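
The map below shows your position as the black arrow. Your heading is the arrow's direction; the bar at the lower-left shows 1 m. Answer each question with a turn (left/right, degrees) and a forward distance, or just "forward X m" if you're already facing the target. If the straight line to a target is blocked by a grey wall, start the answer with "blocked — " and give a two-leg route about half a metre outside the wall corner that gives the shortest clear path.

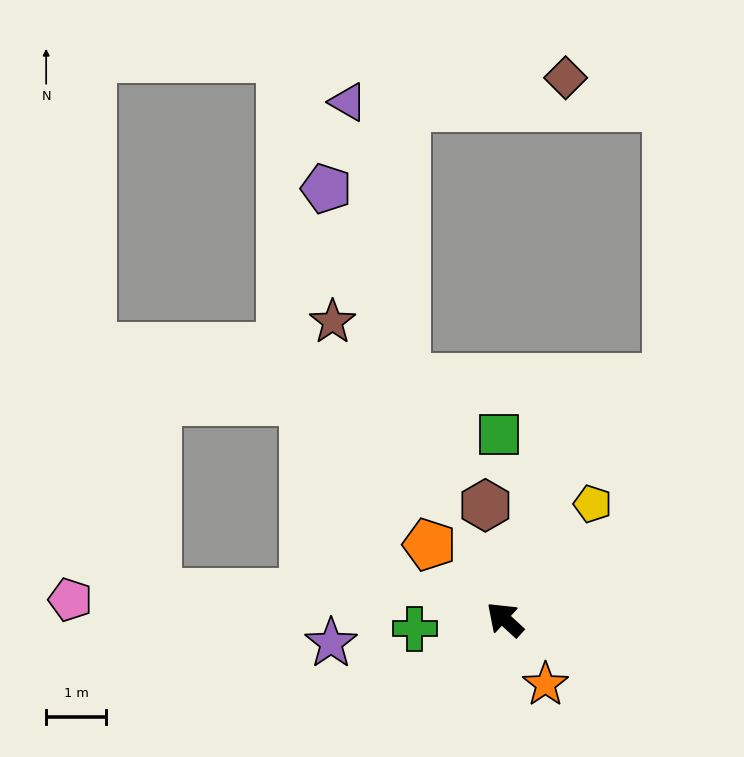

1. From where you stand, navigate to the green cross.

turn left 49°, forward 1.5 m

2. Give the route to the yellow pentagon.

turn right 85°, forward 2.4 m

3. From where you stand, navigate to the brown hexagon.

turn right 38°, forward 1.9 m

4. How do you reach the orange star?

turn left 165°, forward 1.3 m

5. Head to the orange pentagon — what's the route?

turn right 2°, forward 1.8 m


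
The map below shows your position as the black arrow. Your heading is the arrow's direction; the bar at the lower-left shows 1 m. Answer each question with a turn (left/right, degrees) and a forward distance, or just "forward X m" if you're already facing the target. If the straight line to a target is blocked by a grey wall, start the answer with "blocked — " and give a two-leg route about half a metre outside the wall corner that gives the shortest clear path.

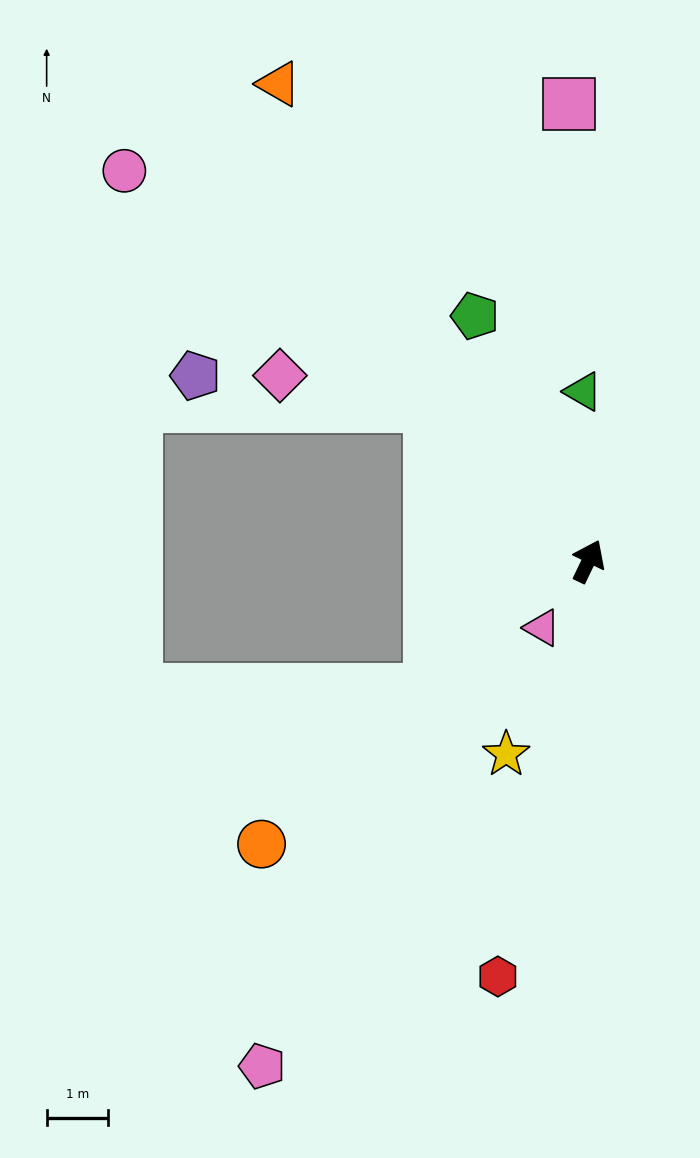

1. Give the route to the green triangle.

turn left 28°, forward 2.7 m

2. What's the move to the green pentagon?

turn left 51°, forward 4.4 m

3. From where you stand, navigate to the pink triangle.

turn left 171°, forward 1.3 m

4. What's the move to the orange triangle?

turn left 59°, forward 9.2 m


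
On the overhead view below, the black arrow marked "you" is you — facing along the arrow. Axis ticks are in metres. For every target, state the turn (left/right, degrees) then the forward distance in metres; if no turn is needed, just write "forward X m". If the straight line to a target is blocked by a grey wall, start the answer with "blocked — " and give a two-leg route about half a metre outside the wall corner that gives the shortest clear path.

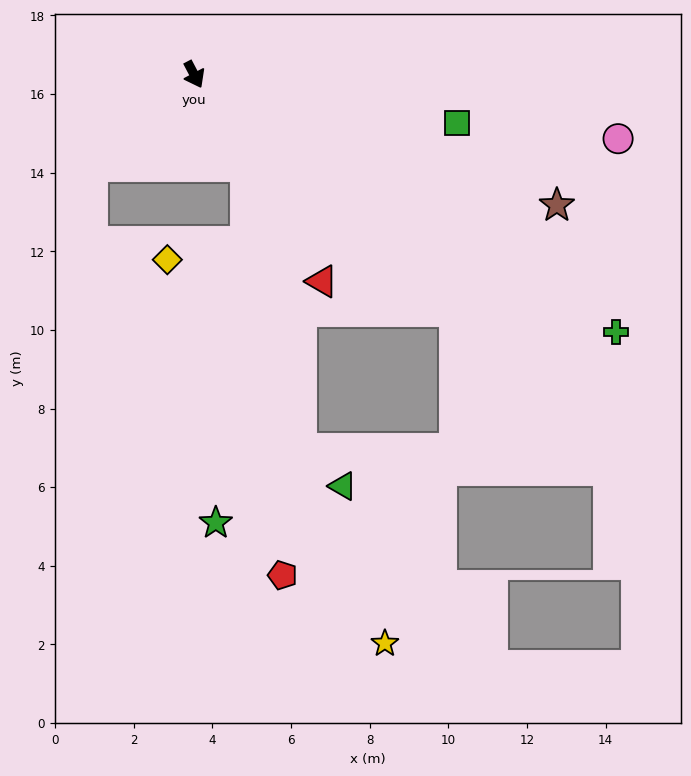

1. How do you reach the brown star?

turn left 42°, forward 9.8 m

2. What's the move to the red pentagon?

blocked — turn left 2°, forward 2.7 m, then turn right 25°, forward 10.5 m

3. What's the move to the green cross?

turn left 31°, forward 12.6 m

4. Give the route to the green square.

turn left 52°, forward 6.8 m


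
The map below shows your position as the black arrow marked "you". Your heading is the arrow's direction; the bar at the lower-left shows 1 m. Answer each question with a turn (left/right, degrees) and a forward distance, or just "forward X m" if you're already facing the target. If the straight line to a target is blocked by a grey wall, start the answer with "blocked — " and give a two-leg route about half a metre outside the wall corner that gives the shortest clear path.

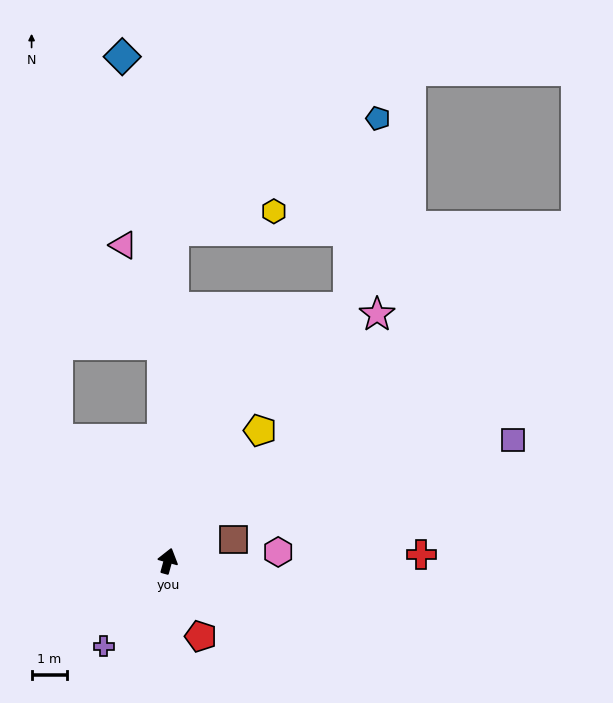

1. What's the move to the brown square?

turn right 56°, forward 1.9 m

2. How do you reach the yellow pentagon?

turn right 20°, forward 4.5 m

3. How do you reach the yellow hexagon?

blocked — turn left 14°, forward 9.2 m, then turn right 78°, forward 2.8 m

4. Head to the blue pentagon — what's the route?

blocked — turn left 14°, forward 9.2 m, then turn right 60°, forward 6.5 m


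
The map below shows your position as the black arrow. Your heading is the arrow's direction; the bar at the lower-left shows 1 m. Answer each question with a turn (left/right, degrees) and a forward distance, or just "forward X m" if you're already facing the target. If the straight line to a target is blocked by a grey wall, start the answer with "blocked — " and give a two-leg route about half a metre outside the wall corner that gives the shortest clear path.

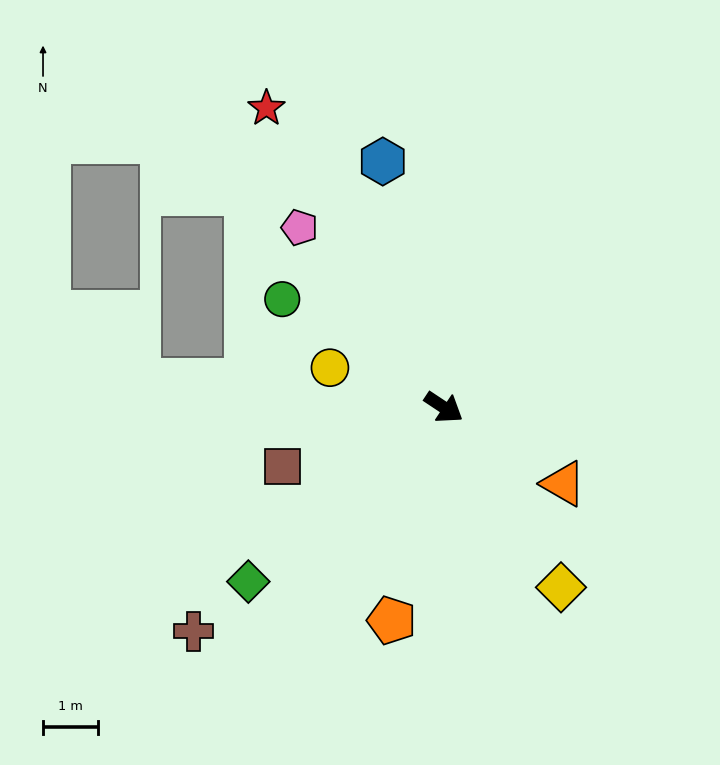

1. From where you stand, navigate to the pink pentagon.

turn left 162°, forward 4.2 m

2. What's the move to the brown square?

turn right 126°, forward 3.1 m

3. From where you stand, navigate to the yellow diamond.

turn right 23°, forward 3.9 m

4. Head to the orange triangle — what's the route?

forward 2.6 m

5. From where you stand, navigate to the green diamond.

turn right 105°, forward 4.8 m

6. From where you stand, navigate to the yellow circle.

turn right 166°, forward 2.2 m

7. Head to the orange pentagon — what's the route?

turn right 70°, forward 4.0 m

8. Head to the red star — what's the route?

turn left 154°, forward 6.4 m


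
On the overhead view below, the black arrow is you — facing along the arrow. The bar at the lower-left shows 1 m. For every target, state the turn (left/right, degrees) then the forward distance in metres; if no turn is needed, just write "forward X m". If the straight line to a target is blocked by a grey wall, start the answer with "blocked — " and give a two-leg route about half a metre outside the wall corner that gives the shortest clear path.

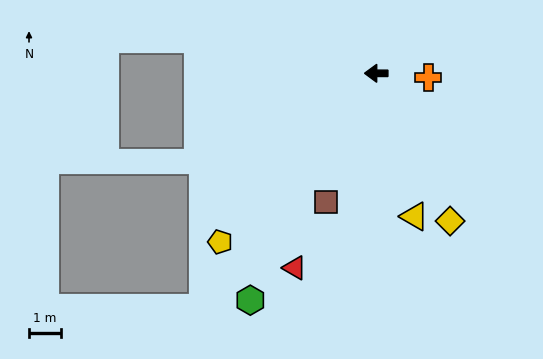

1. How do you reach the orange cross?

turn left 175°, forward 1.6 m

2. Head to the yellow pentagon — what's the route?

turn left 47°, forward 7.1 m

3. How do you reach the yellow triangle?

turn left 105°, forward 4.6 m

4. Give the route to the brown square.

turn left 69°, forward 4.3 m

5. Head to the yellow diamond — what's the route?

turn left 117°, forward 5.1 m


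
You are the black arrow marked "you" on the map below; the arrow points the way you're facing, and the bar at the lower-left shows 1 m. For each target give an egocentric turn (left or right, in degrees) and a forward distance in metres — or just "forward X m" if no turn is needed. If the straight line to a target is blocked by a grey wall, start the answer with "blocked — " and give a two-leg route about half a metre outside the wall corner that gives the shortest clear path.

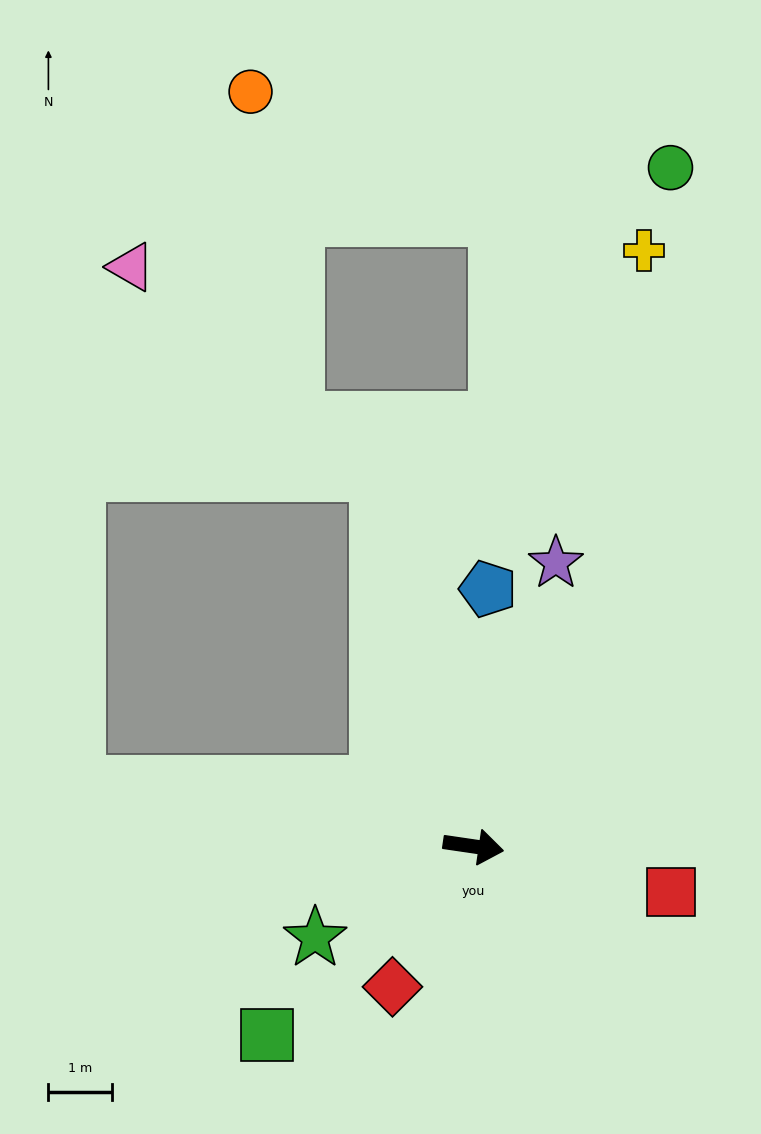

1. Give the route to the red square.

turn right 5°, forward 3.2 m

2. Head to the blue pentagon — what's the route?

turn left 95°, forward 4.0 m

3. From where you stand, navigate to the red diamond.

turn right 112°, forward 2.5 m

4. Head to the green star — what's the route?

turn right 142°, forward 2.9 m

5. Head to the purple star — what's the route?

turn left 82°, forward 4.6 m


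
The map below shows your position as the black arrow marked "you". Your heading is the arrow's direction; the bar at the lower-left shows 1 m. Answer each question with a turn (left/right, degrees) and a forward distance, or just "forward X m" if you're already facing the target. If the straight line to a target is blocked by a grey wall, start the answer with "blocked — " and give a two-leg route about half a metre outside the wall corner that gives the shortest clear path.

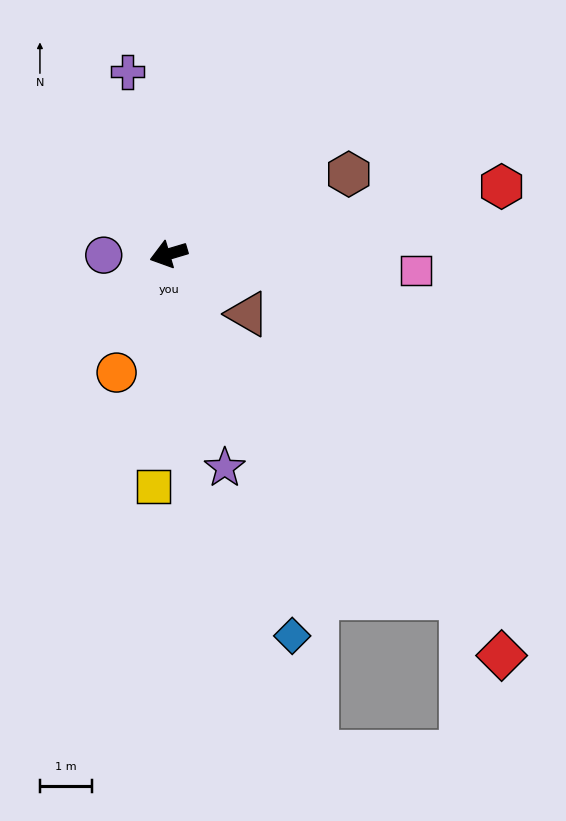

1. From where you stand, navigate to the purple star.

turn left 88°, forward 4.3 m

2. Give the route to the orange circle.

turn left 50°, forward 2.5 m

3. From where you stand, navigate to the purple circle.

turn right 16°, forward 1.3 m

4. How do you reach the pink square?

turn left 160°, forward 4.8 m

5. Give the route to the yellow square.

turn left 70°, forward 4.5 m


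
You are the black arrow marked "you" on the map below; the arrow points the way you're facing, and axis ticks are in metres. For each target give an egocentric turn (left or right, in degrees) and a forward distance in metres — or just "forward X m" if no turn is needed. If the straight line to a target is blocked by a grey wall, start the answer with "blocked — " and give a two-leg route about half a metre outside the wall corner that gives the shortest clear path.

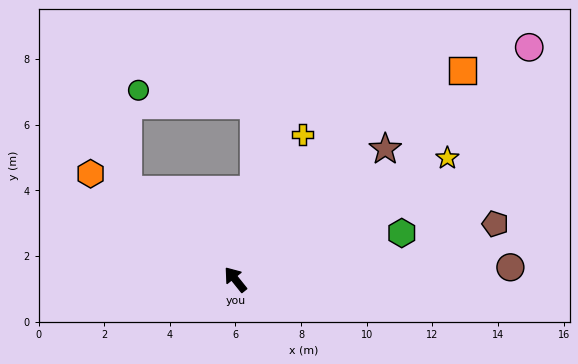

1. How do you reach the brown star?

turn right 88°, forward 6.1 m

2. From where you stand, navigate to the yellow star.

turn right 99°, forward 7.4 m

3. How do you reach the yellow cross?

turn right 64°, forward 4.9 m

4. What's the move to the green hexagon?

turn right 113°, forward 5.3 m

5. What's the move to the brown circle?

turn right 126°, forward 8.4 m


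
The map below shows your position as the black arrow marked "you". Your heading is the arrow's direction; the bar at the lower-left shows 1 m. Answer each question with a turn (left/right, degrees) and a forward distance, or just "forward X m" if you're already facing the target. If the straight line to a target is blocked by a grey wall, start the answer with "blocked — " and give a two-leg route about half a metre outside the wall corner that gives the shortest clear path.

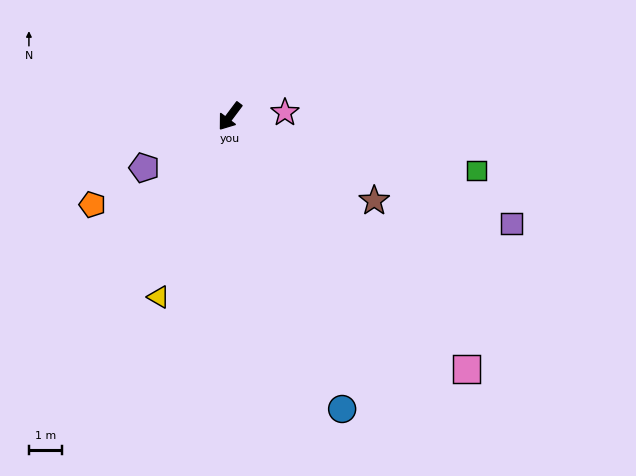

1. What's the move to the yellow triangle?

turn left 15°, forward 5.8 m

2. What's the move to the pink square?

turn left 80°, forward 10.3 m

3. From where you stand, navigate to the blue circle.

turn left 58°, forward 9.4 m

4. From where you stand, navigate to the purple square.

turn left 106°, forward 9.0 m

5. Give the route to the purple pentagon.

turn right 22°, forward 3.0 m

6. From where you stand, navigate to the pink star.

turn left 131°, forward 1.6 m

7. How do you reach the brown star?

turn left 97°, forward 5.0 m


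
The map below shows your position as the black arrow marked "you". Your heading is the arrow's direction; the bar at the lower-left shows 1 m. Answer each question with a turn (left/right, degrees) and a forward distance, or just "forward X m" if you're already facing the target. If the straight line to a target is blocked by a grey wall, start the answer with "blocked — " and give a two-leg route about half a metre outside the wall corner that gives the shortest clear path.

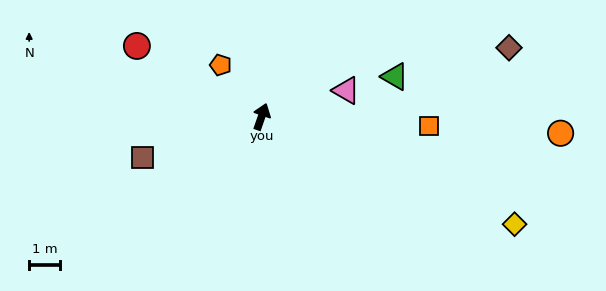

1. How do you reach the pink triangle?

turn right 54°, forward 2.9 m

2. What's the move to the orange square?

turn right 74°, forward 5.4 m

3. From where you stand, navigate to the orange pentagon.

turn left 58°, forward 2.1 m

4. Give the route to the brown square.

turn left 128°, forward 4.1 m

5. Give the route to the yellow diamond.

turn right 94°, forward 8.9 m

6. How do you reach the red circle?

turn left 80°, forward 4.6 m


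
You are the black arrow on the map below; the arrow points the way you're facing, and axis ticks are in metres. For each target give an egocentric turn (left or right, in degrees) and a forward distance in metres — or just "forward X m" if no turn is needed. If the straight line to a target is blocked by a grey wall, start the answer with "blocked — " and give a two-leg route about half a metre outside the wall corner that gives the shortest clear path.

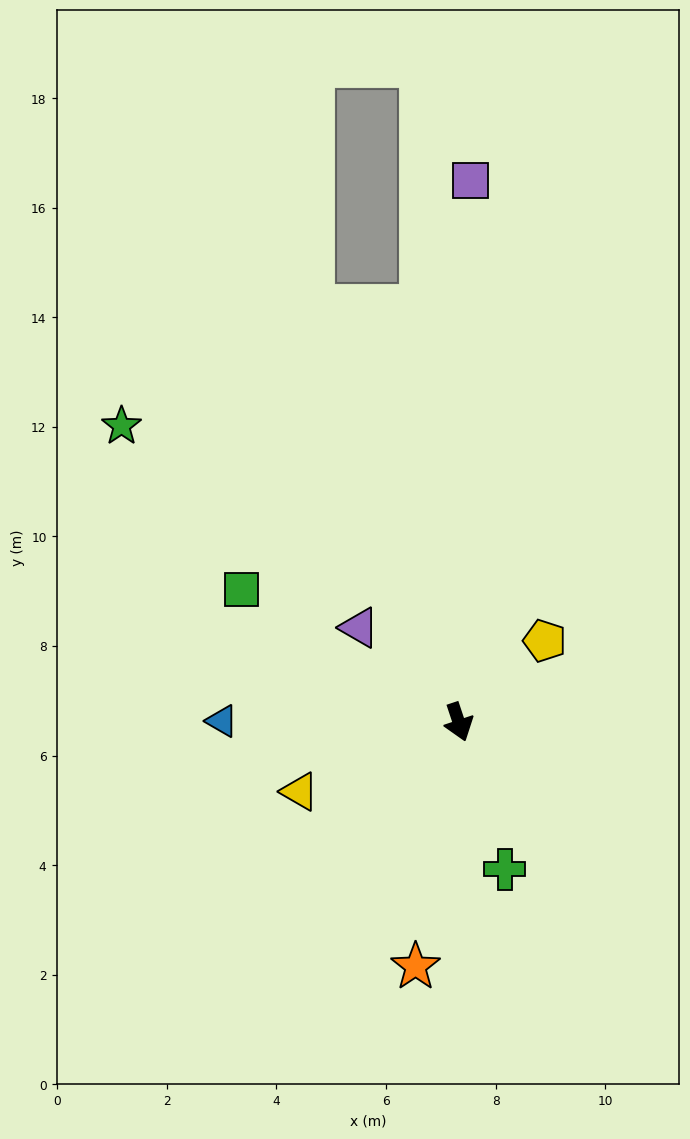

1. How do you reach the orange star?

turn right 28°, forward 4.5 m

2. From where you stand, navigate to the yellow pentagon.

turn left 115°, forward 2.2 m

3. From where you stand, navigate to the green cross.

forward 2.8 m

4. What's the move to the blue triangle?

turn right 109°, forward 4.3 m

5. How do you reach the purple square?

turn left 160°, forward 9.9 m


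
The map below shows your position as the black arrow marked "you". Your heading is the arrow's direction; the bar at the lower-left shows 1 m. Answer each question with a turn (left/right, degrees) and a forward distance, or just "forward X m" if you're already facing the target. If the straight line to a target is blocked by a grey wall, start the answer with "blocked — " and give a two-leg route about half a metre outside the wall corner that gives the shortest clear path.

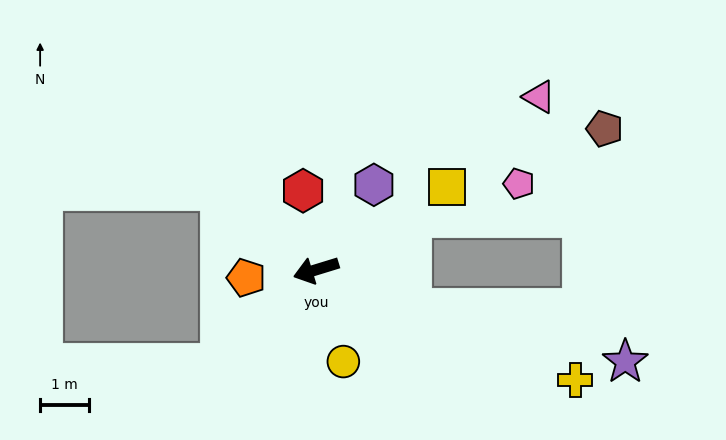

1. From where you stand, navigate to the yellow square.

turn right 165°, forward 3.2 m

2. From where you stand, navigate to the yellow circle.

turn left 90°, forward 2.0 m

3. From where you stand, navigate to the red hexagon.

turn right 98°, forward 1.7 m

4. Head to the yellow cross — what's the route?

turn left 140°, forward 5.8 m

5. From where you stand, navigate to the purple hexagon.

turn right 141°, forward 2.1 m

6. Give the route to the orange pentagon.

turn right 11°, forward 1.5 m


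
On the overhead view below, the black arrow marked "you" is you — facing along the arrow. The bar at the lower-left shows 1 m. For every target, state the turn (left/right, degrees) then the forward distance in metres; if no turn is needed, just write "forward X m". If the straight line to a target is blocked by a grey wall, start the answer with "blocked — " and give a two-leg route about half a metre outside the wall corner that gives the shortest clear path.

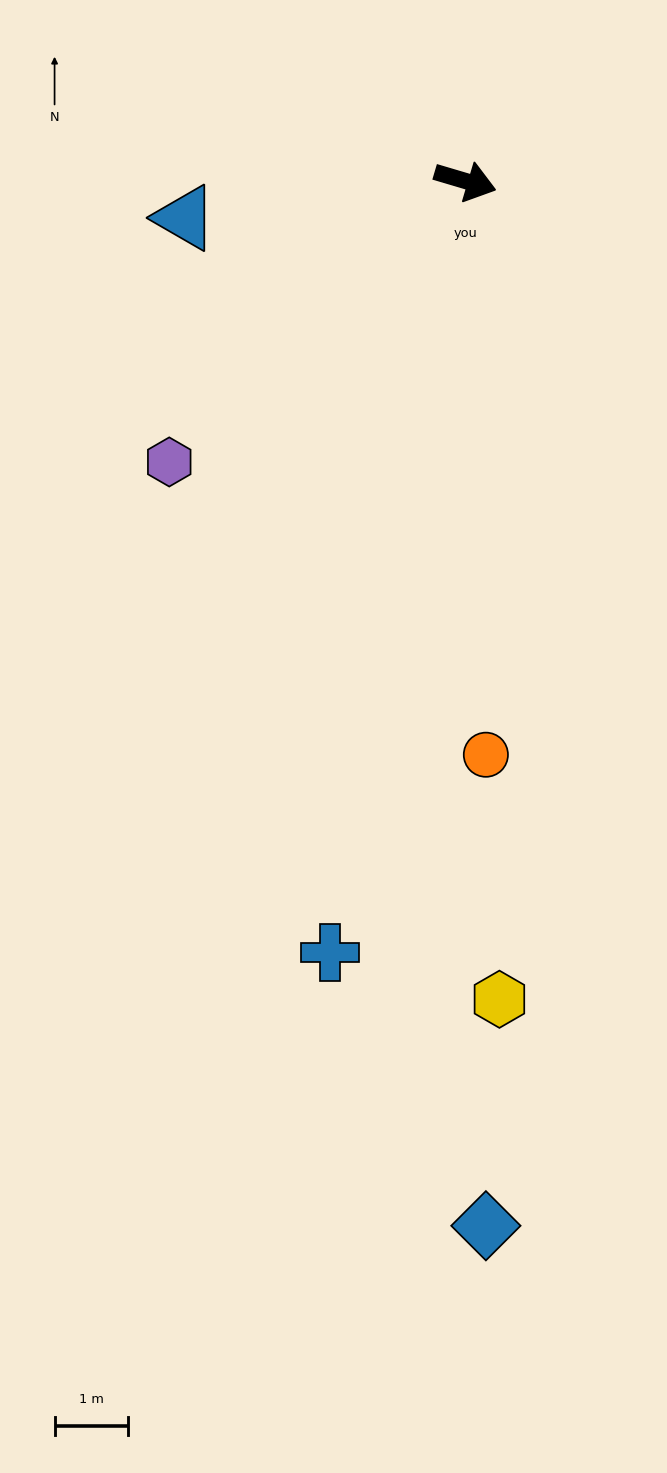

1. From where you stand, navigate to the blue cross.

turn right 83°, forward 10.6 m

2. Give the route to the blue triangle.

turn right 156°, forward 3.8 m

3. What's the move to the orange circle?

turn right 71°, forward 7.8 m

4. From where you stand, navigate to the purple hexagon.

turn right 120°, forward 5.5 m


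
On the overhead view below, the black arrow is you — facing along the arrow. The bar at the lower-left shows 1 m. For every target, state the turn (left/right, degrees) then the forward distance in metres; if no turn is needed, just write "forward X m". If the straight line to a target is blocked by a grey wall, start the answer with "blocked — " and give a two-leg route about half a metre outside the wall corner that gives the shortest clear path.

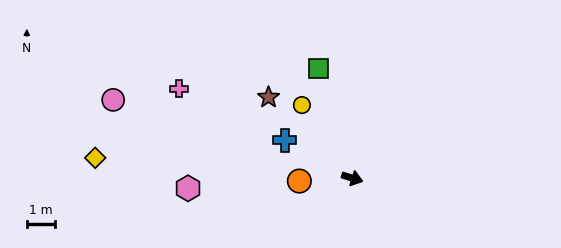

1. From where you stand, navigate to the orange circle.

turn right 159°, forward 1.9 m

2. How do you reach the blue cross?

turn left 168°, forward 2.7 m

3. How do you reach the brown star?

turn left 153°, forward 4.1 m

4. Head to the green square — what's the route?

turn left 125°, forward 4.0 m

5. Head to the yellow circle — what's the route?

turn left 142°, forward 3.1 m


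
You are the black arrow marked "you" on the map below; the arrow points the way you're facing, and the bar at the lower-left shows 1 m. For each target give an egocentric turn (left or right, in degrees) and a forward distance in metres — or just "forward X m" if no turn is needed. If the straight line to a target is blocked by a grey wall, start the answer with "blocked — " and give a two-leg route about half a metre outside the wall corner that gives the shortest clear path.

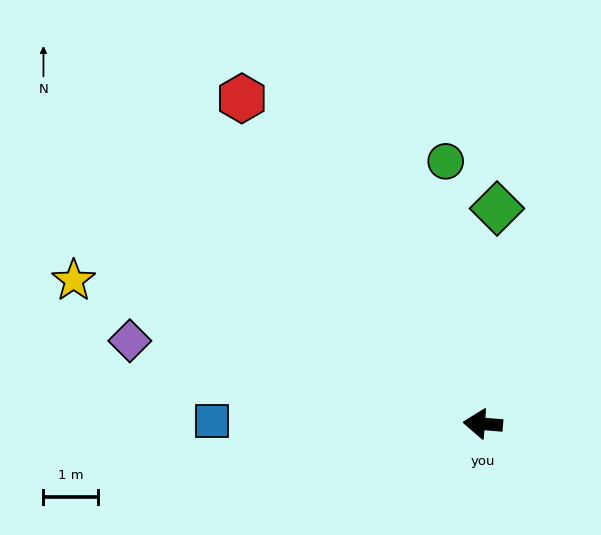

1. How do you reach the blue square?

turn left 4°, forward 4.9 m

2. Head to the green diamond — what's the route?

turn right 89°, forward 3.9 m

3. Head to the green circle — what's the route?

turn right 77°, forward 4.8 m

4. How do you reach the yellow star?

turn right 15°, forward 7.9 m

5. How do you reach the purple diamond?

turn right 9°, forward 6.6 m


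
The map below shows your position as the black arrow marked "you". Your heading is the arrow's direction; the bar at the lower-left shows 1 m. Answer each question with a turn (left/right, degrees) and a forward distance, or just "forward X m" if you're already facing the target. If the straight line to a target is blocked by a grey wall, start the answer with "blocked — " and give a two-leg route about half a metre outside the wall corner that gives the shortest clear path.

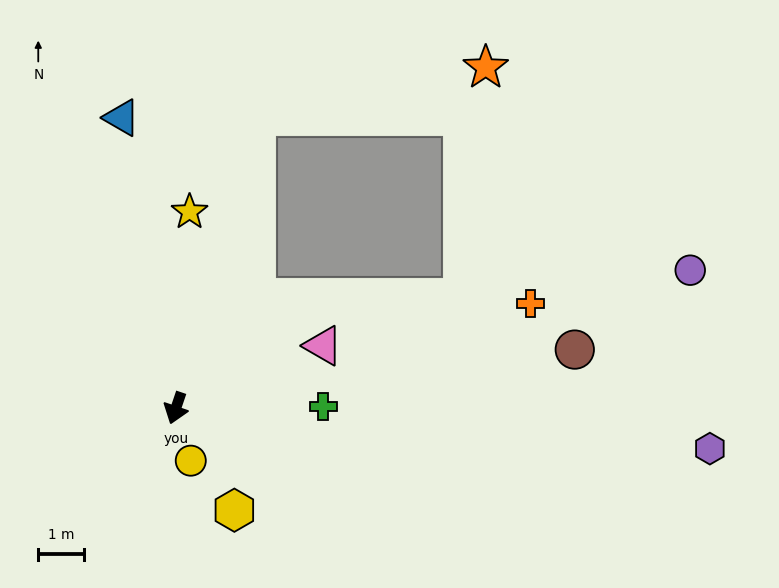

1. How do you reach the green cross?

turn left 109°, forward 3.2 m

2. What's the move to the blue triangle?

turn right 151°, forward 6.5 m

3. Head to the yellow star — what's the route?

turn right 165°, forward 4.3 m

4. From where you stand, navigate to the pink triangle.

turn left 132°, forward 3.5 m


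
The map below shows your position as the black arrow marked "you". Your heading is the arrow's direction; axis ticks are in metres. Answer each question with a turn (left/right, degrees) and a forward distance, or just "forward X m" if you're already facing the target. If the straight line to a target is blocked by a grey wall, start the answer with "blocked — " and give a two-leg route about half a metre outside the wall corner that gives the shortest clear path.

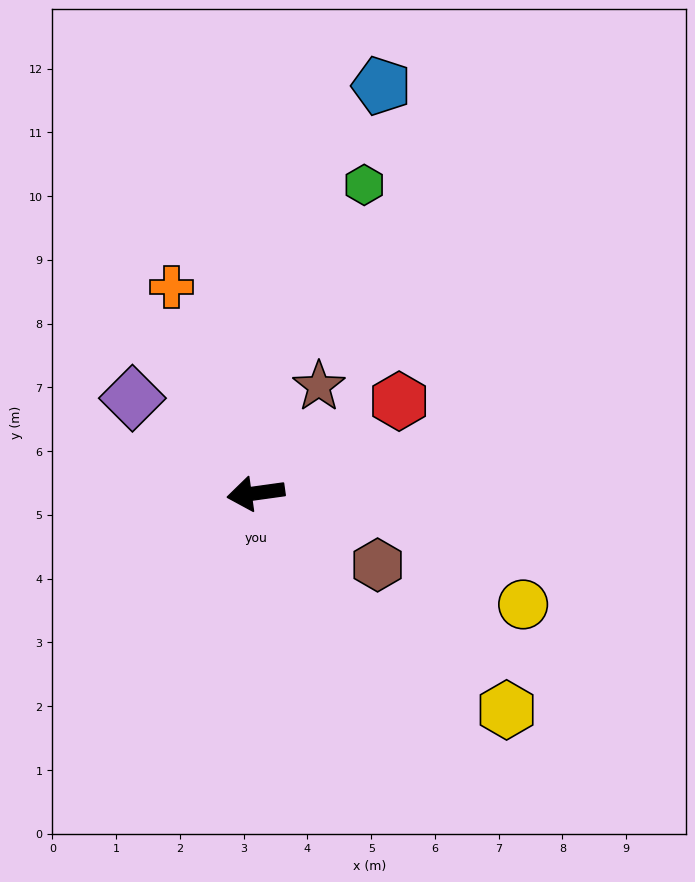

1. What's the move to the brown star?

turn right 128°, forward 1.9 m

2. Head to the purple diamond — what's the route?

turn right 46°, forward 2.4 m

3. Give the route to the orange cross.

turn right 76°, forward 3.5 m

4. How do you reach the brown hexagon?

turn left 142°, forward 2.2 m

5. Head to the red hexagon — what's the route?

turn right 155°, forward 2.7 m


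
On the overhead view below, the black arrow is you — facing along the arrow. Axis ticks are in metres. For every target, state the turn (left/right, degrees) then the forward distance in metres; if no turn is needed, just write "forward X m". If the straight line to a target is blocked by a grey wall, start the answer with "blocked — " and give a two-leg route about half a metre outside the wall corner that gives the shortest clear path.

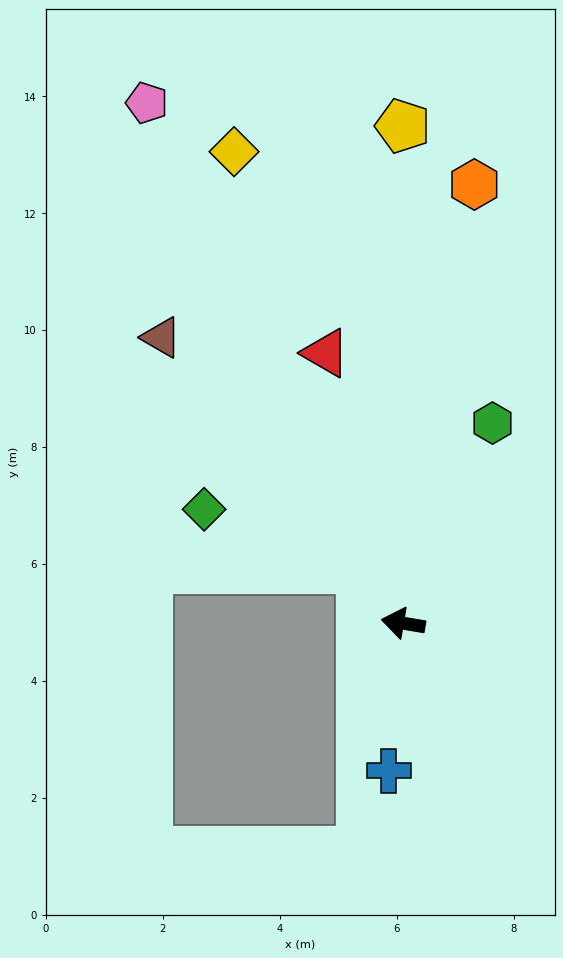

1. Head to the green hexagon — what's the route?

turn right 105°, forward 3.7 m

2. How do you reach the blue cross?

turn left 94°, forward 2.5 m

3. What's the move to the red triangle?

turn right 65°, forward 4.8 m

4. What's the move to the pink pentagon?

turn right 54°, forward 9.9 m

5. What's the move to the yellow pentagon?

turn right 80°, forward 8.5 m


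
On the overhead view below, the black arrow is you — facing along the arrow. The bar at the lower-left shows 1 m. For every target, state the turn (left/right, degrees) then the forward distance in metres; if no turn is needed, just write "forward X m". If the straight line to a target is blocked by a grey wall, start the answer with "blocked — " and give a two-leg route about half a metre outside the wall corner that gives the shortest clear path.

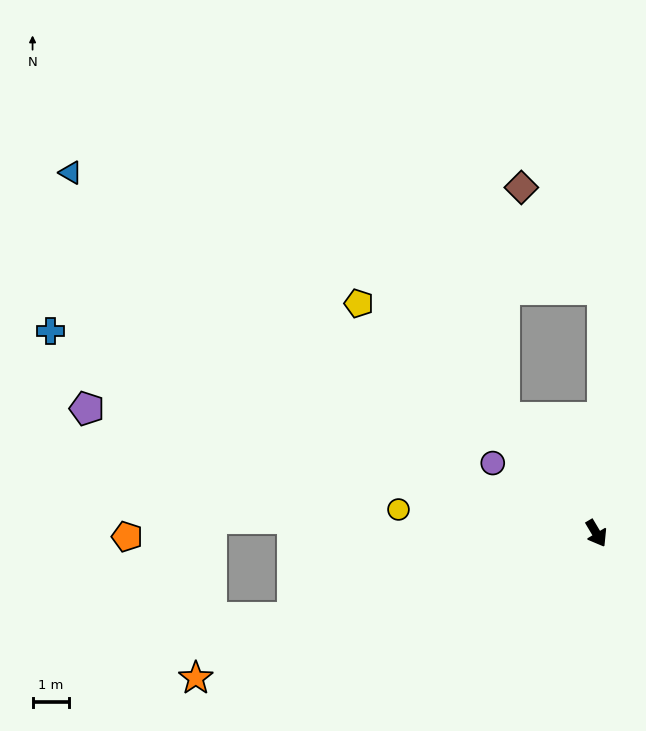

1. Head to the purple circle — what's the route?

turn right 155°, forward 3.4 m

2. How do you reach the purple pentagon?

turn right 135°, forward 14.3 m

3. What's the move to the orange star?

turn right 101°, forward 11.6 m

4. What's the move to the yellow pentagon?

turn right 165°, forward 9.0 m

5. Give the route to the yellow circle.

turn right 128°, forward 5.4 m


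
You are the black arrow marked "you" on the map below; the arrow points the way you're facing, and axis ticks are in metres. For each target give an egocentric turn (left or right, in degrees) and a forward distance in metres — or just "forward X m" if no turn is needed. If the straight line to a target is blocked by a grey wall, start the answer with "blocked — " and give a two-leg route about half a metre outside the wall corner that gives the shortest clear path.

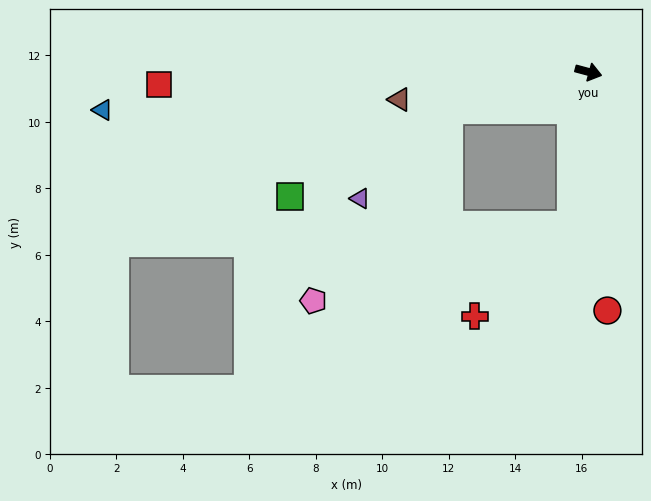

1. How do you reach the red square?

turn right 163°, forward 12.9 m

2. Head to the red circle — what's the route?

turn right 70°, forward 7.2 m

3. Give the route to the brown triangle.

turn right 157°, forward 5.7 m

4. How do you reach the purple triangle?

blocked — turn right 150°, forward 4.3 m, then turn left 30°, forward 3.8 m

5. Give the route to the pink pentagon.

blocked — turn right 150°, forward 4.3 m, then turn left 40°, forward 7.0 m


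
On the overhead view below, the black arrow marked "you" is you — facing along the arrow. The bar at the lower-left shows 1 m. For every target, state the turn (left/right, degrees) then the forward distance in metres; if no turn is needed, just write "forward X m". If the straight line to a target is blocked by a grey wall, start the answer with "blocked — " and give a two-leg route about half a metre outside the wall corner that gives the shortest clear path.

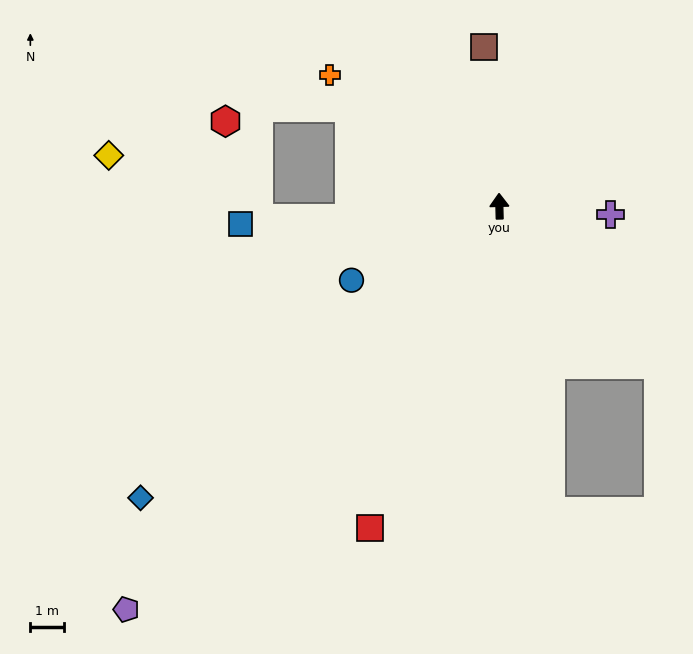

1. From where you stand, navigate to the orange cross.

turn left 51°, forward 6.3 m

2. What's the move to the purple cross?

turn right 96°, forward 3.3 m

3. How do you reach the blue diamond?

turn left 128°, forward 13.7 m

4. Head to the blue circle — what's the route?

turn left 115°, forward 4.9 m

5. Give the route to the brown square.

turn left 4°, forward 4.7 m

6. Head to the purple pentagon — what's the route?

turn left 136°, forward 16.2 m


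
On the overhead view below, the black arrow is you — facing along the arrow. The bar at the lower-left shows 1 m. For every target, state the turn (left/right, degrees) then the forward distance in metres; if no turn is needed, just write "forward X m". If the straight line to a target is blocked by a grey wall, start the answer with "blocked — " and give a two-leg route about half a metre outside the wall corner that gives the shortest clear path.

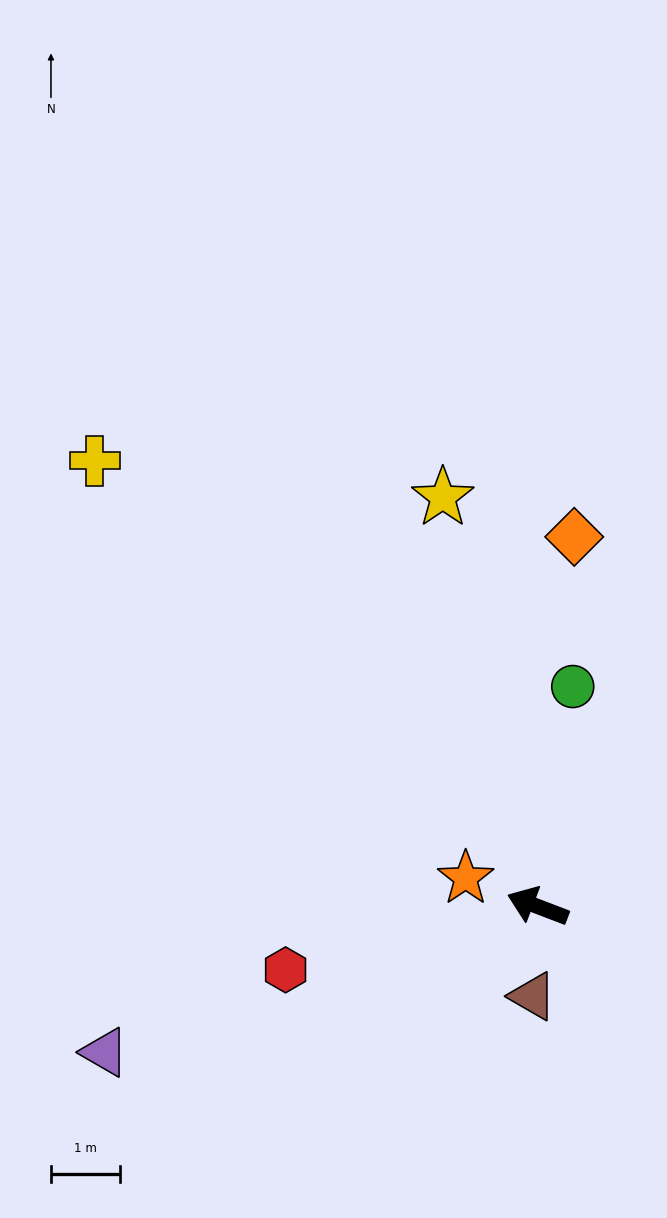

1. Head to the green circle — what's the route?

turn right 78°, forward 3.2 m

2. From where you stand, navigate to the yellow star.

turn right 56°, forward 6.1 m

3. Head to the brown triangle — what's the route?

turn left 108°, forward 1.3 m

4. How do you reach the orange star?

forward 1.1 m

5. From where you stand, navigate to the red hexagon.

turn left 35°, forward 3.8 m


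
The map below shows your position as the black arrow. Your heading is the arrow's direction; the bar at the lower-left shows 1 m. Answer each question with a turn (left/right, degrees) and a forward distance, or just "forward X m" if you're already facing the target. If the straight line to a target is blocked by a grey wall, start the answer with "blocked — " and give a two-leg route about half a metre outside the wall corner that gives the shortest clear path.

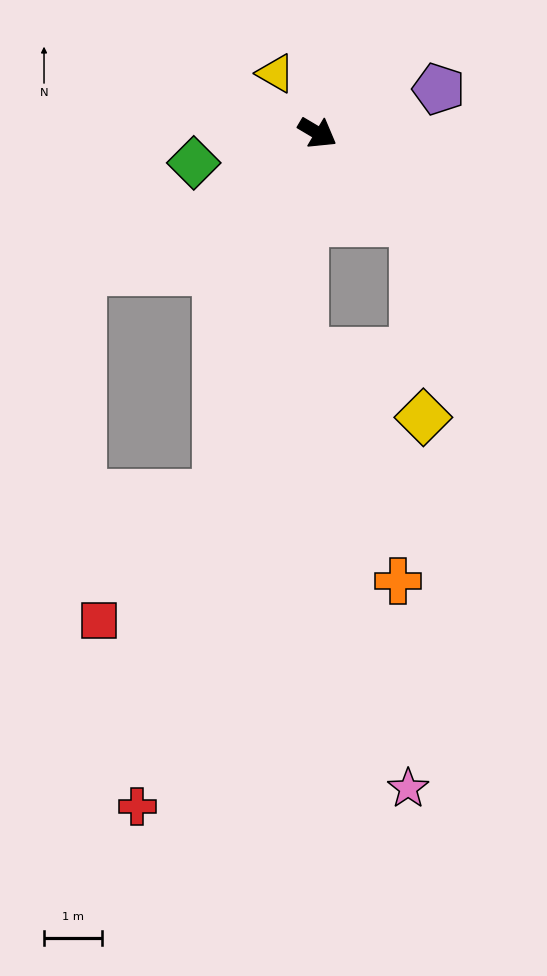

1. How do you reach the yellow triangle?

turn left 156°, forward 1.3 m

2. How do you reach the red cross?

turn right 74°, forward 12.0 m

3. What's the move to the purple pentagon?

turn left 51°, forward 2.2 m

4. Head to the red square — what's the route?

blocked — turn right 75°, forward 6.5 m, then turn right 27°, forward 3.0 m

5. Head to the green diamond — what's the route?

turn right 136°, forward 2.2 m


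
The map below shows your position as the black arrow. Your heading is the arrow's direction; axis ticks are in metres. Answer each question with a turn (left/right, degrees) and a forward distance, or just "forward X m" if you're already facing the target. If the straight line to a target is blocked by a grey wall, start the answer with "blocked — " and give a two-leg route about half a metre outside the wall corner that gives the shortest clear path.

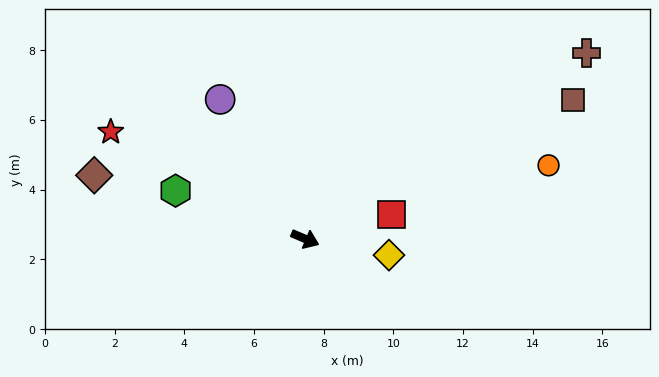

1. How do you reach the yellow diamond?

turn left 12°, forward 2.5 m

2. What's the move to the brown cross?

turn left 56°, forward 9.7 m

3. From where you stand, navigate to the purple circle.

turn left 144°, forward 4.7 m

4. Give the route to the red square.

turn left 39°, forward 2.6 m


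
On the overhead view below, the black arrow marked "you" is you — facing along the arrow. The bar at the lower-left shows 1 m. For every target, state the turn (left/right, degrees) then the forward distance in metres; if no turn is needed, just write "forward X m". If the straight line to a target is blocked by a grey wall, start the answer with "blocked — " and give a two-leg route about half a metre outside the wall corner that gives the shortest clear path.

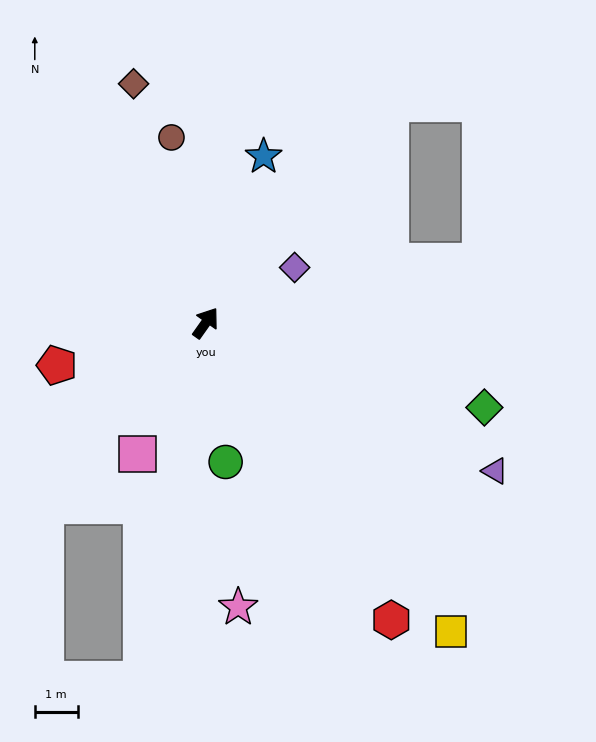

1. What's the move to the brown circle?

turn left 46°, forward 4.4 m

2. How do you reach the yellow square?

turn right 106°, forward 9.2 m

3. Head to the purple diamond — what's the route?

turn right 23°, forward 2.4 m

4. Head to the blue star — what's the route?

turn left 16°, forward 4.1 m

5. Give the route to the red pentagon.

turn left 141°, forward 3.6 m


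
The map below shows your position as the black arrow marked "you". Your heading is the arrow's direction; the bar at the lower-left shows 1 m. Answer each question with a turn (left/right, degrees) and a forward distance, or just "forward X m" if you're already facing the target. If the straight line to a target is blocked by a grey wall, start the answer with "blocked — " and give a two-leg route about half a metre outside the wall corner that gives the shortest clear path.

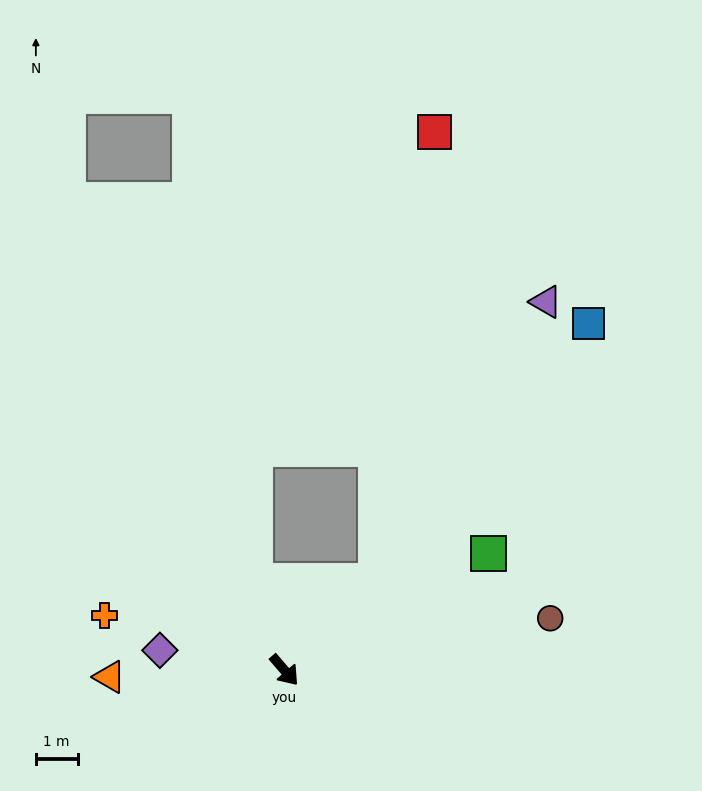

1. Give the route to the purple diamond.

turn right 140°, forward 3.0 m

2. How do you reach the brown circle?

turn left 60°, forward 6.5 m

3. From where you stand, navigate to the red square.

blocked — turn left 94°, forward 3.1 m, then turn left 38°, forward 10.9 m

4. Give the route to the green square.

turn left 79°, forward 5.6 m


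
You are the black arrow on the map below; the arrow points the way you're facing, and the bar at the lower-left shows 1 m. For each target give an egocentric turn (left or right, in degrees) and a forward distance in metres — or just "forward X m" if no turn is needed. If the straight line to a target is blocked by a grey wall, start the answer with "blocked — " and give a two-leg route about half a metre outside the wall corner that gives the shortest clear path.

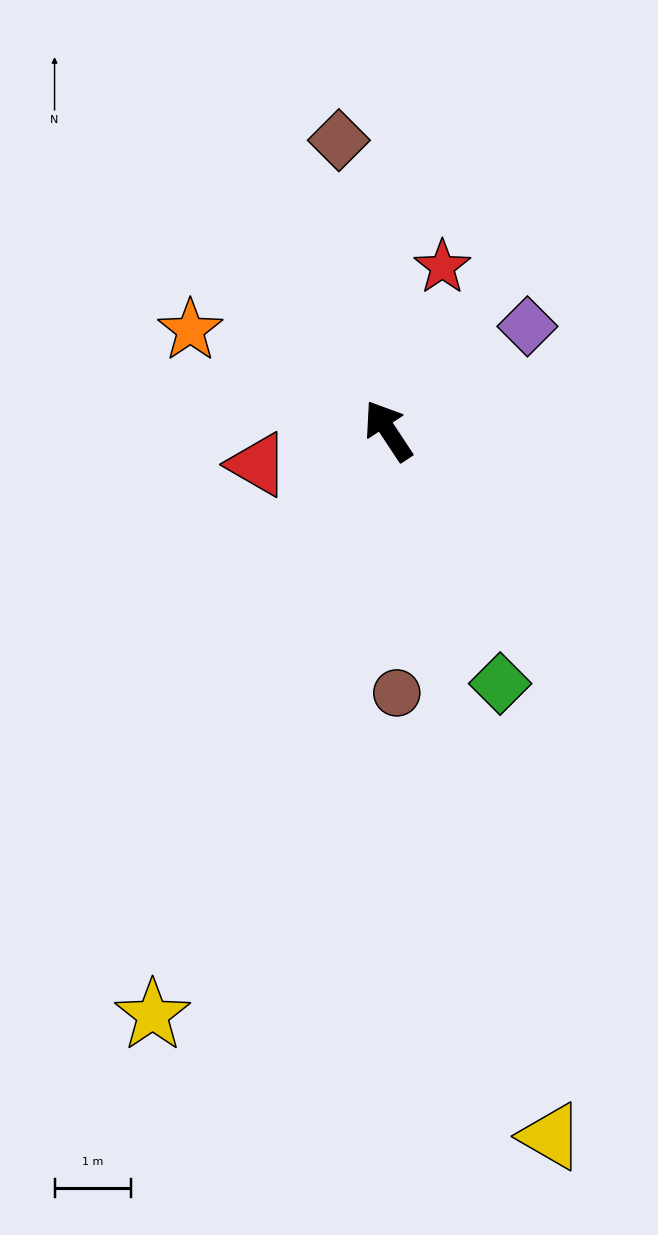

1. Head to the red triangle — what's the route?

turn left 71°, forward 1.8 m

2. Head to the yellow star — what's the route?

turn left 125°, forward 8.3 m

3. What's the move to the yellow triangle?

turn left 160°, forward 9.5 m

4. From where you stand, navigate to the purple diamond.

turn right 87°, forward 2.3 m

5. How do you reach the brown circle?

turn left 148°, forward 3.4 m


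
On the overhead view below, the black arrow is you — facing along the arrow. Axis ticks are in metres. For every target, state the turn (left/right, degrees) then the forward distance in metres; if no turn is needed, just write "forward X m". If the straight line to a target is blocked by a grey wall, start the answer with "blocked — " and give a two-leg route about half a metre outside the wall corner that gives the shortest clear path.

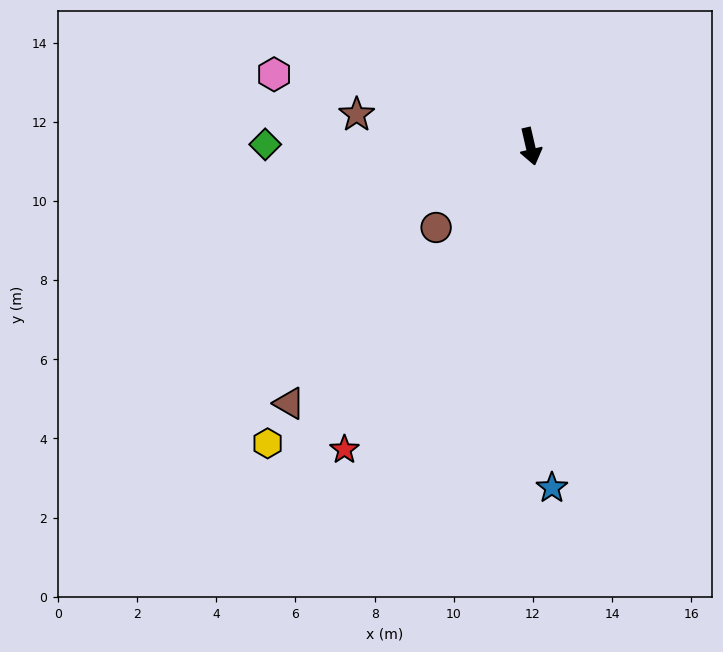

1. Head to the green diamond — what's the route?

turn right 103°, forward 6.7 m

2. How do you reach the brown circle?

turn right 62°, forward 3.1 m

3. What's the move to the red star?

turn right 45°, forward 9.0 m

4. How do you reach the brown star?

turn right 113°, forward 4.5 m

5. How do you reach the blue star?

turn right 9°, forward 8.6 m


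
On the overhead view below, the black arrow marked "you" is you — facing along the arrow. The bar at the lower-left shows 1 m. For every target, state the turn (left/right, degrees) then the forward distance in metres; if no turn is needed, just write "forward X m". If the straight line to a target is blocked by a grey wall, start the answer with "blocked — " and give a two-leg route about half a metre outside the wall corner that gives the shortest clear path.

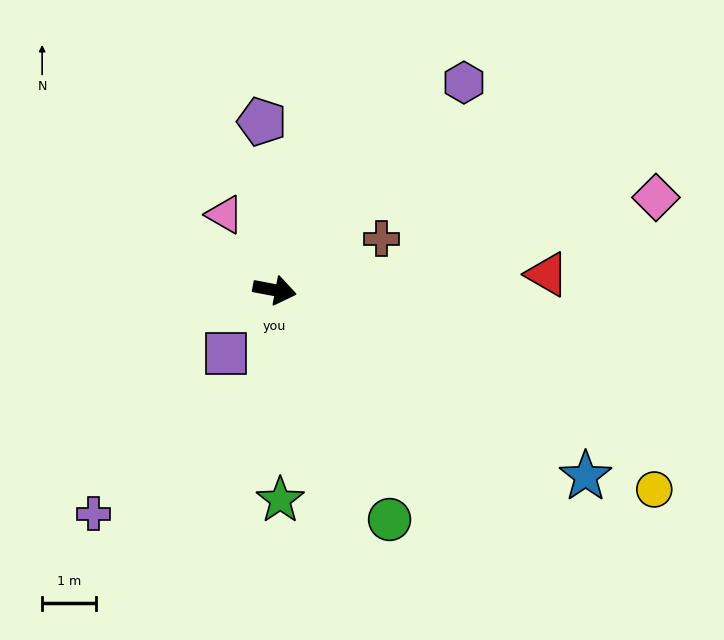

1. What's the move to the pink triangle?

turn left 134°, forward 1.7 m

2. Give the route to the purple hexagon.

turn left 58°, forward 5.3 m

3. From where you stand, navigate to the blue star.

turn right 20°, forward 6.8 m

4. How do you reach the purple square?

turn right 117°, forward 1.5 m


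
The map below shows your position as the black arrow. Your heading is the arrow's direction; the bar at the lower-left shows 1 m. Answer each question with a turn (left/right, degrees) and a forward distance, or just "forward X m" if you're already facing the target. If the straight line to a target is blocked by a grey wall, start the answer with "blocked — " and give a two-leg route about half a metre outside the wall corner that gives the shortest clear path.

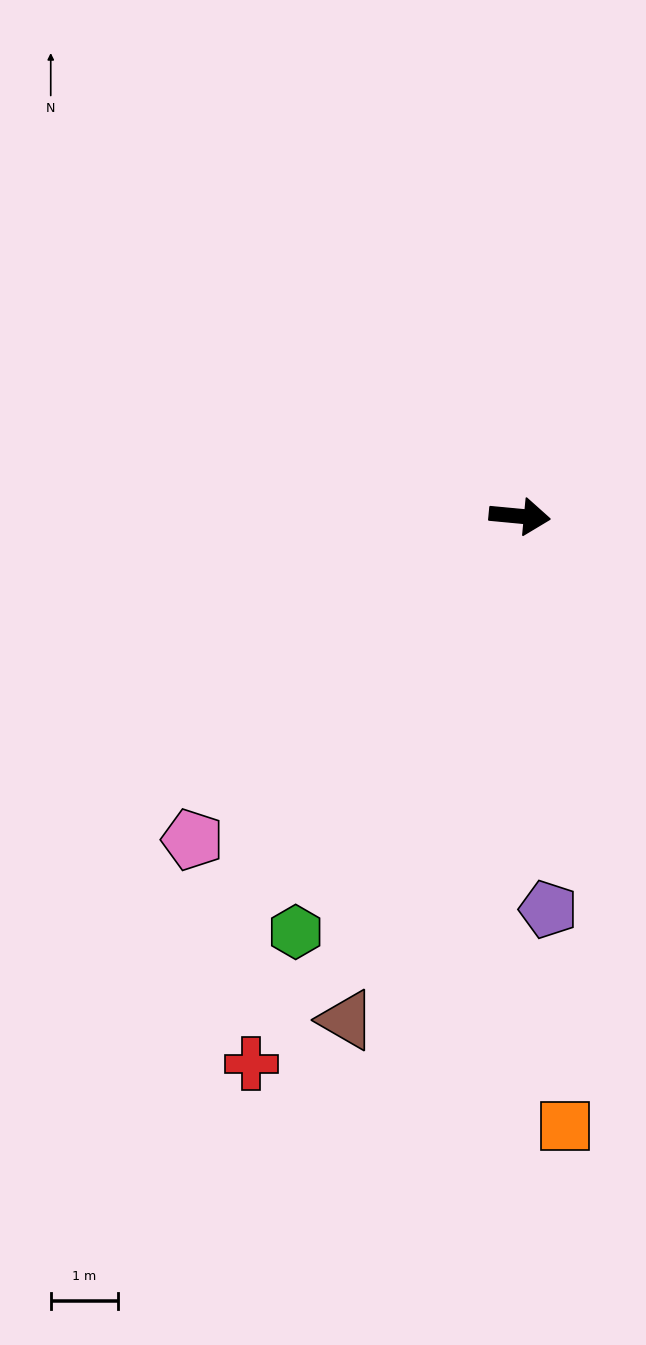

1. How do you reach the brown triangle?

turn right 104°, forward 7.9 m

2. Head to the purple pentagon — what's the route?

turn right 80°, forward 5.8 m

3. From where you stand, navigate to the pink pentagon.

turn right 130°, forward 6.8 m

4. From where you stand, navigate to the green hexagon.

turn right 113°, forward 7.0 m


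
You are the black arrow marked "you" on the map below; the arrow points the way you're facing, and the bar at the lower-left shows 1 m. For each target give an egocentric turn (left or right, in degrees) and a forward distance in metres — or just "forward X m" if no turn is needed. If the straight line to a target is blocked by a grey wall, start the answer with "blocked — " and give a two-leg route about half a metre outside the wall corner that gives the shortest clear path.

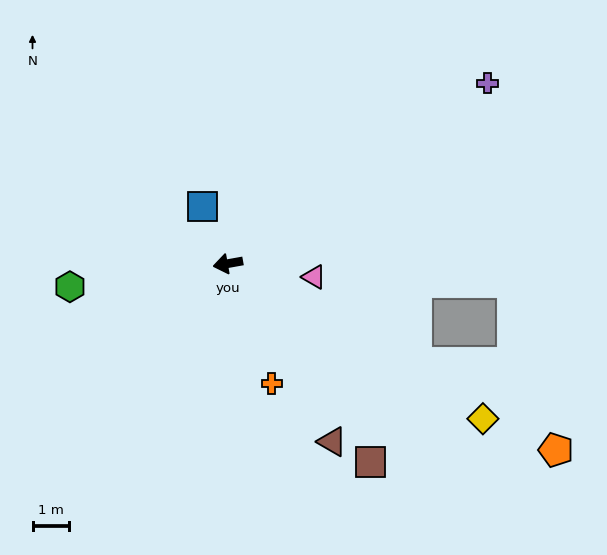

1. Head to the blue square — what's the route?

turn right 76°, forward 1.7 m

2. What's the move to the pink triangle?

turn left 161°, forward 2.4 m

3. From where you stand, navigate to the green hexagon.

forward 4.4 m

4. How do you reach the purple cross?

turn right 155°, forward 8.7 m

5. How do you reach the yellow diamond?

turn left 139°, forward 8.2 m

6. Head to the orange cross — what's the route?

turn left 100°, forward 3.5 m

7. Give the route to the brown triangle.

turn left 110°, forward 5.7 m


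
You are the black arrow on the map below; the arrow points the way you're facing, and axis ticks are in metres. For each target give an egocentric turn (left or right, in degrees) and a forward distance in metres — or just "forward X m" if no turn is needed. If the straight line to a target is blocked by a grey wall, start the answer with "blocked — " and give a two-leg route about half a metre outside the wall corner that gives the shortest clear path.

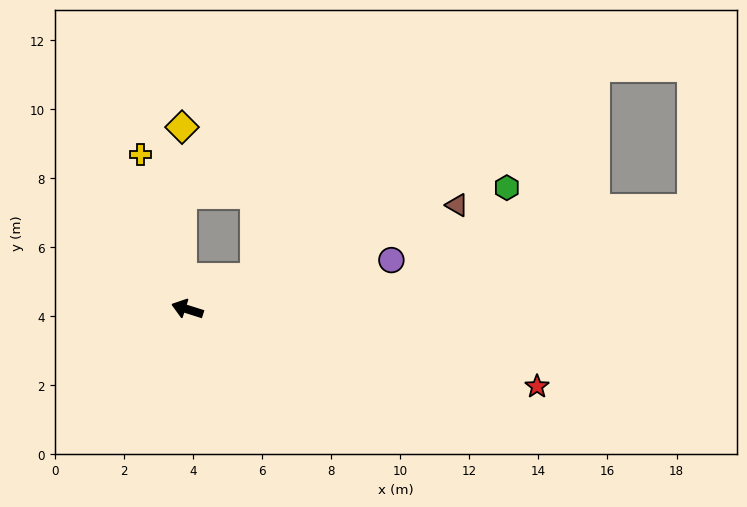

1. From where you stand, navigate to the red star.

turn right 175°, forward 10.4 m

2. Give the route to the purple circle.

turn right 149°, forward 6.1 m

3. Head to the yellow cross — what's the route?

turn right 55°, forward 4.7 m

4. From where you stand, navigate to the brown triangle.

turn right 141°, forward 8.4 m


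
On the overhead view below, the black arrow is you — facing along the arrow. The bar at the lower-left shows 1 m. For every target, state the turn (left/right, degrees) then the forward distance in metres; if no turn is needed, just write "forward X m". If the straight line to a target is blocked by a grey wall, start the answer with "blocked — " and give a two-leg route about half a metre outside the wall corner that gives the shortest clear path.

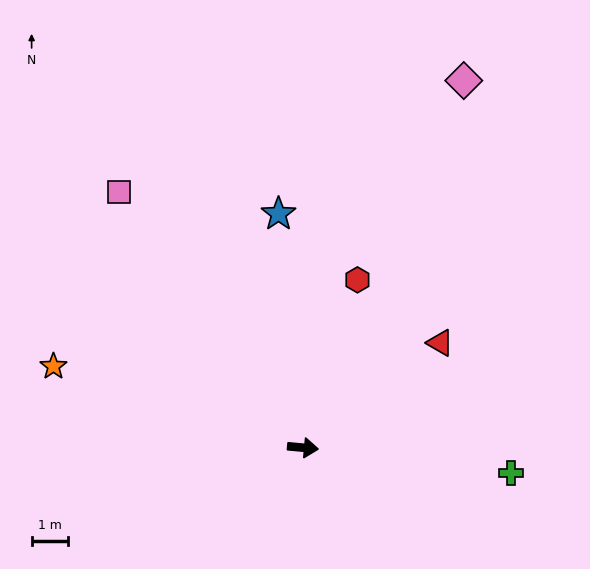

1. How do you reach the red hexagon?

turn left 77°, forward 4.9 m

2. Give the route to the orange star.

turn left 167°, forward 7.3 m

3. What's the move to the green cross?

forward 5.8 m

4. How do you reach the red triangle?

turn left 43°, forward 4.8 m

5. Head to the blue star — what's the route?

turn left 101°, forward 6.5 m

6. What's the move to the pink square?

turn left 131°, forward 8.7 m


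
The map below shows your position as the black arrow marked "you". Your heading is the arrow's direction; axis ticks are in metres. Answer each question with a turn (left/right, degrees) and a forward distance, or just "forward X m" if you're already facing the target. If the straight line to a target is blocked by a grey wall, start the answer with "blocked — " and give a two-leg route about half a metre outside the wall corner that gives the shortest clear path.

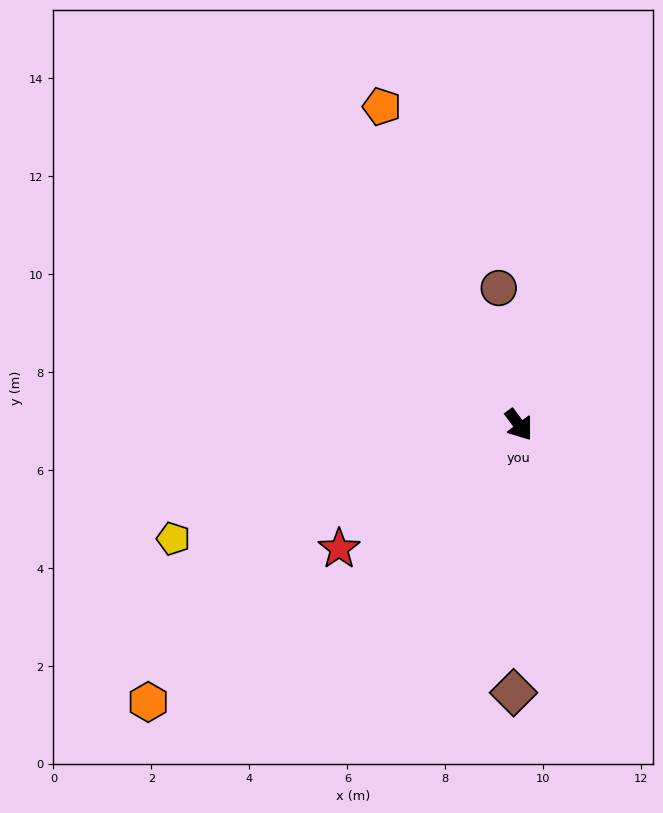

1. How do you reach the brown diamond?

turn right 38°, forward 5.5 m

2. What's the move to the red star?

turn right 92°, forward 4.5 m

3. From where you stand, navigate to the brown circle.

turn left 152°, forward 2.8 m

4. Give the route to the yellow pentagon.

turn right 108°, forward 7.4 m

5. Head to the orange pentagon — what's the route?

turn left 167°, forward 7.1 m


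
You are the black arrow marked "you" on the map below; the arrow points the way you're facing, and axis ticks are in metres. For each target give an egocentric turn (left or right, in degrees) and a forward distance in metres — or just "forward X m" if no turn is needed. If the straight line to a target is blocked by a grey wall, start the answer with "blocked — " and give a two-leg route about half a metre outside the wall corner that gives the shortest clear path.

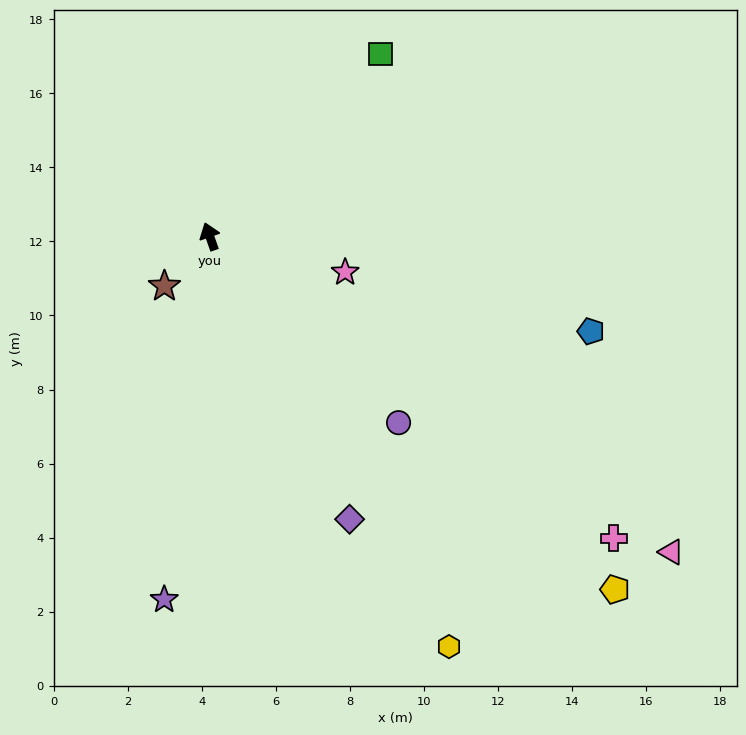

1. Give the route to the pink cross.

turn right 146°, forward 13.6 m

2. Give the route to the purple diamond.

turn right 173°, forward 8.5 m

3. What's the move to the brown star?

turn left 118°, forward 1.8 m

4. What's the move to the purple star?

turn left 154°, forward 9.9 m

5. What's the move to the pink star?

turn right 124°, forward 3.8 m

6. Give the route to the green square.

turn right 62°, forward 6.7 m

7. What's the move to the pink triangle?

turn right 144°, forward 15.1 m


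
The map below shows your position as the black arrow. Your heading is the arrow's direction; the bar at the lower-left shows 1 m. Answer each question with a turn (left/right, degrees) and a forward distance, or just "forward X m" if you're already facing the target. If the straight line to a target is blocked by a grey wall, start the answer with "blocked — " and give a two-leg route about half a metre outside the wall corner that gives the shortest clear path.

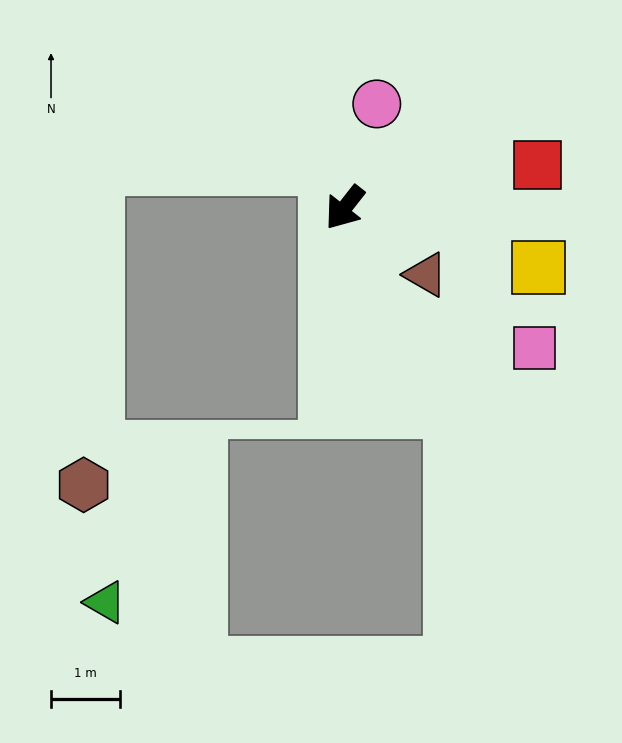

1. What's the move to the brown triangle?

turn left 89°, forward 1.5 m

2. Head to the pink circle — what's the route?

turn right 159°, forward 1.6 m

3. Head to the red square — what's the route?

turn left 141°, forward 2.8 m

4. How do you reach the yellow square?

turn left 111°, forward 2.9 m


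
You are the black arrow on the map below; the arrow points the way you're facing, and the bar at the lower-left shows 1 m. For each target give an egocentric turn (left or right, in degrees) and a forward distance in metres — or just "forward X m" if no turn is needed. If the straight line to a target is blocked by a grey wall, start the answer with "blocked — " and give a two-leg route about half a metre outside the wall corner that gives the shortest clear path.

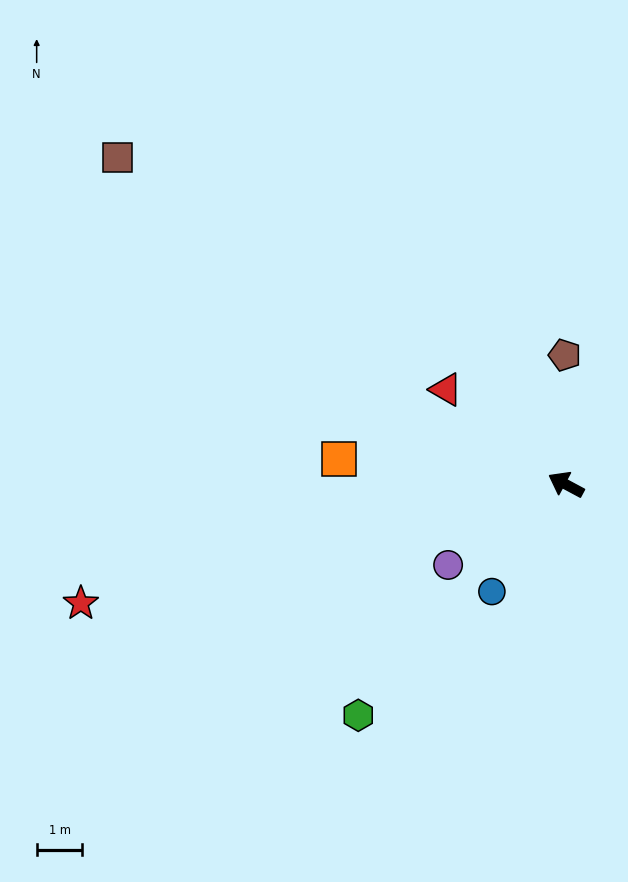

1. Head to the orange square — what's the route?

turn left 22°, forward 5.0 m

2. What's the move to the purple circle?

turn left 63°, forward 3.1 m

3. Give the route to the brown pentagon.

turn right 61°, forward 2.8 m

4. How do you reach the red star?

turn left 42°, forward 10.9 m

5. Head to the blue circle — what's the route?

turn left 84°, forward 2.8 m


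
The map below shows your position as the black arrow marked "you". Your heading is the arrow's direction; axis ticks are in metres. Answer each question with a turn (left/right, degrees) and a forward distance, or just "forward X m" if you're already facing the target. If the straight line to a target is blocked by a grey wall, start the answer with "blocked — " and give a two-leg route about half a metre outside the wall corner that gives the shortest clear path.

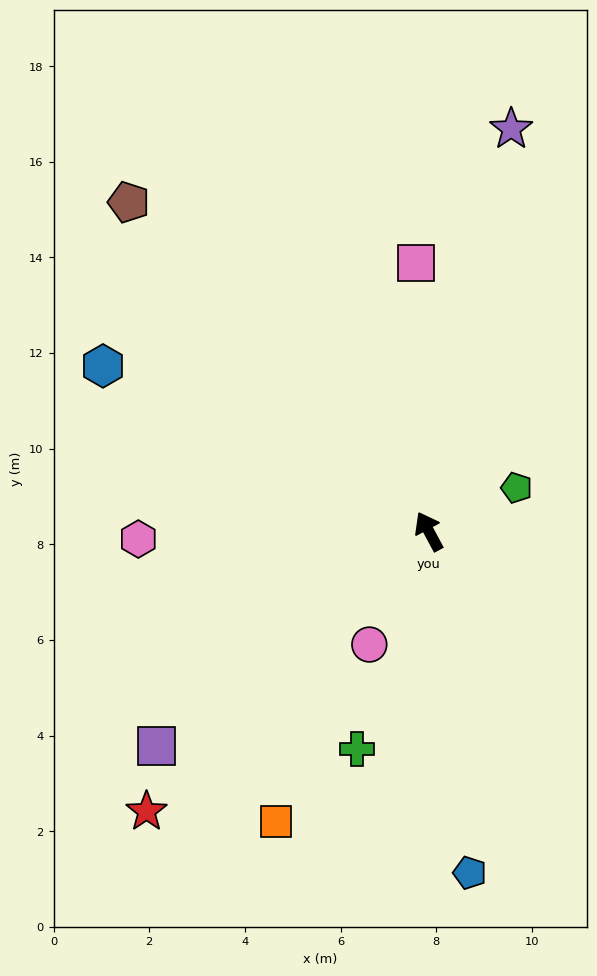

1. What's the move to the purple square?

turn left 100°, forward 7.2 m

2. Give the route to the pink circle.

turn left 124°, forward 2.7 m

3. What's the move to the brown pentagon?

turn left 14°, forward 9.3 m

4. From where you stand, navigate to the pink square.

turn right 26°, forward 5.6 m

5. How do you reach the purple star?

turn right 40°, forward 8.6 m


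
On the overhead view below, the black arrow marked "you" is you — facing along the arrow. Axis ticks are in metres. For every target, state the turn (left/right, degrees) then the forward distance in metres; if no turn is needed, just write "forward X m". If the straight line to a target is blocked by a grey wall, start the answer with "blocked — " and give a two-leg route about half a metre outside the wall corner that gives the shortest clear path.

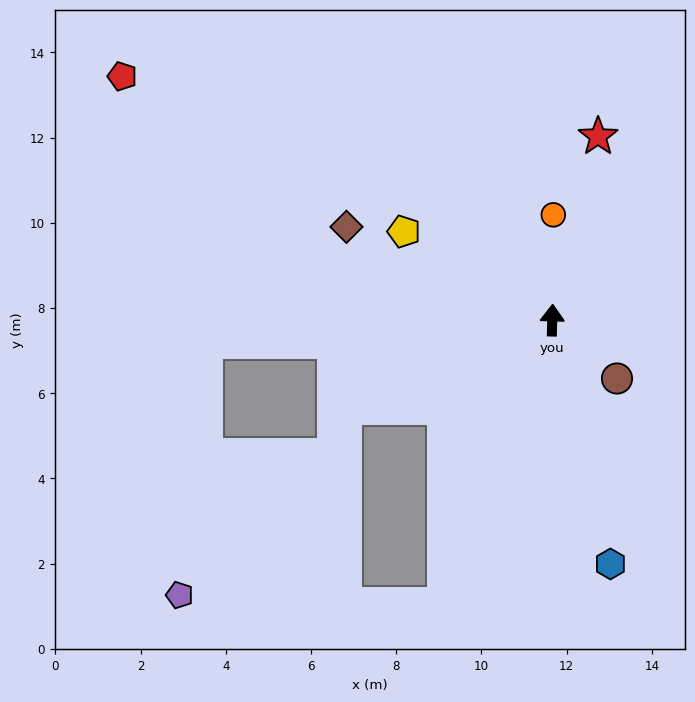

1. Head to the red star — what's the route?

turn right 12°, forward 4.4 m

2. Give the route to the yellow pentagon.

turn left 61°, forward 4.1 m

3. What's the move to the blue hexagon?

turn right 165°, forward 5.9 m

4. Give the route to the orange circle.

forward 2.5 m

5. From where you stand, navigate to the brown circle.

turn right 130°, forward 2.0 m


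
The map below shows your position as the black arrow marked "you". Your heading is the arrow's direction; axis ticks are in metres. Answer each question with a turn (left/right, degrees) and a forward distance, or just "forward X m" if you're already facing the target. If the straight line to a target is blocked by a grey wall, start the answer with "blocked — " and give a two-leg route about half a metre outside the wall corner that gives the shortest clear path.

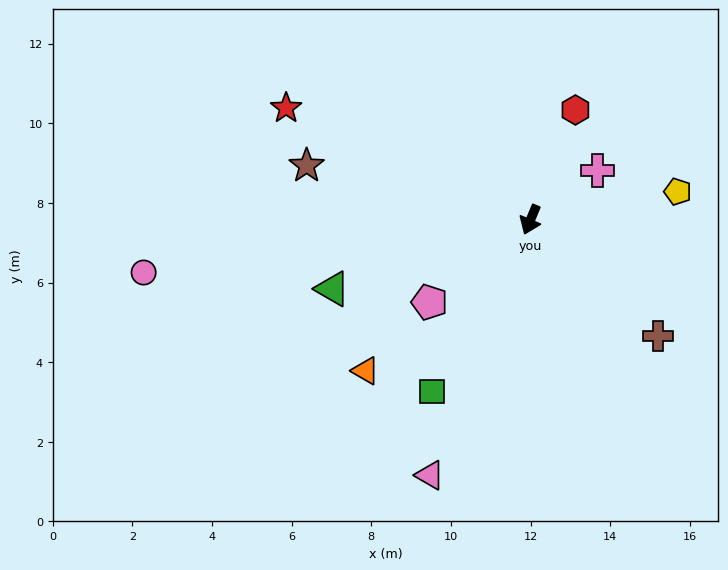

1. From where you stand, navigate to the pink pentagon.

turn right 28°, forward 3.3 m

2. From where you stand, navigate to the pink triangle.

forward 6.9 m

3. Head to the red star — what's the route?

turn right 92°, forward 6.7 m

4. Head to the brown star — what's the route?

turn right 81°, forward 5.8 m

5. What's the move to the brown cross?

turn left 70°, forward 4.3 m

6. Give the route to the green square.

turn right 7°, forward 5.0 m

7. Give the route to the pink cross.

turn left 149°, forward 2.1 m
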